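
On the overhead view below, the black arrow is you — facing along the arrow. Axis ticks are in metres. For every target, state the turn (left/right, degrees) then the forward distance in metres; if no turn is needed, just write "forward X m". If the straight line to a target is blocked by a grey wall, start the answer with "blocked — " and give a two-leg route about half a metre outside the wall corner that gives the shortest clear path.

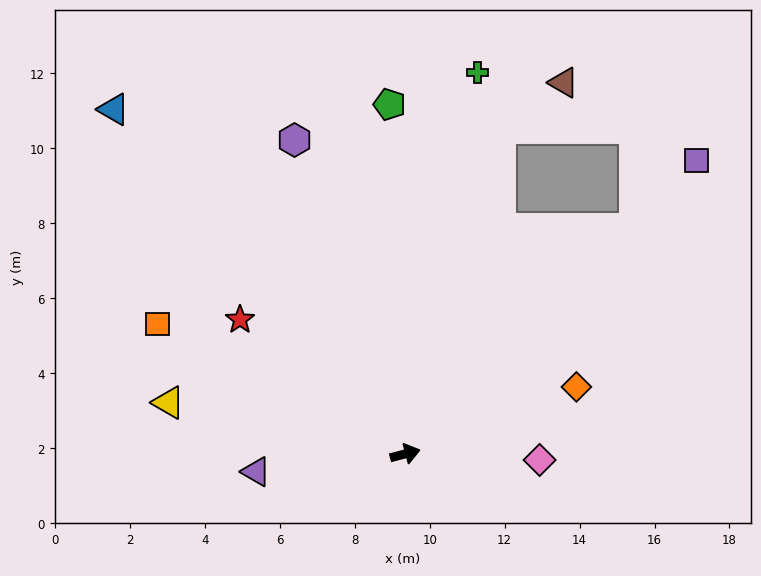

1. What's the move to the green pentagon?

turn left 78°, forward 9.3 m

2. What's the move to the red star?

turn left 126°, forward 5.7 m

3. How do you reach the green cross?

turn left 65°, forward 10.4 m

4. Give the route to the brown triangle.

blocked — turn left 59°, forward 9.1 m, then turn right 38°, forward 2.1 m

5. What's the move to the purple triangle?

turn left 172°, forward 4.0 m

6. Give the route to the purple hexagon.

turn left 95°, forward 8.9 m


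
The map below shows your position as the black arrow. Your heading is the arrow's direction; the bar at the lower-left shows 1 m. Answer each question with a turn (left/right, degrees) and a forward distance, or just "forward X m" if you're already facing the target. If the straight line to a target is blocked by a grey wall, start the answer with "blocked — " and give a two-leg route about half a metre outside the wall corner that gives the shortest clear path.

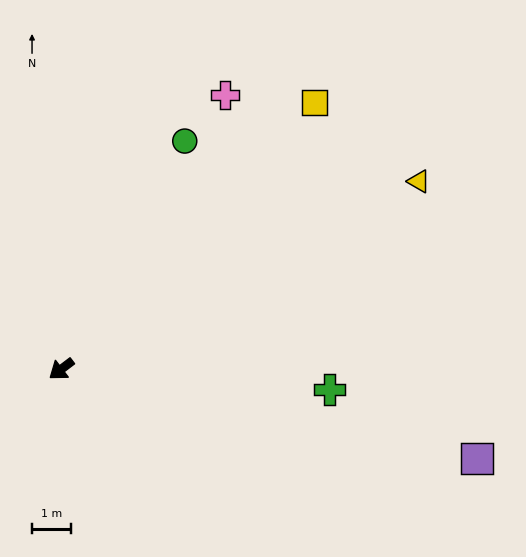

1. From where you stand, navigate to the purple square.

turn left 131°, forward 11.0 m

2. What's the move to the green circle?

turn right 156°, forward 6.7 m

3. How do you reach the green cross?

turn left 138°, forward 7.0 m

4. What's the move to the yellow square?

turn right 171°, forward 9.5 m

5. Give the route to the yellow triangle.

turn left 170°, forward 10.4 m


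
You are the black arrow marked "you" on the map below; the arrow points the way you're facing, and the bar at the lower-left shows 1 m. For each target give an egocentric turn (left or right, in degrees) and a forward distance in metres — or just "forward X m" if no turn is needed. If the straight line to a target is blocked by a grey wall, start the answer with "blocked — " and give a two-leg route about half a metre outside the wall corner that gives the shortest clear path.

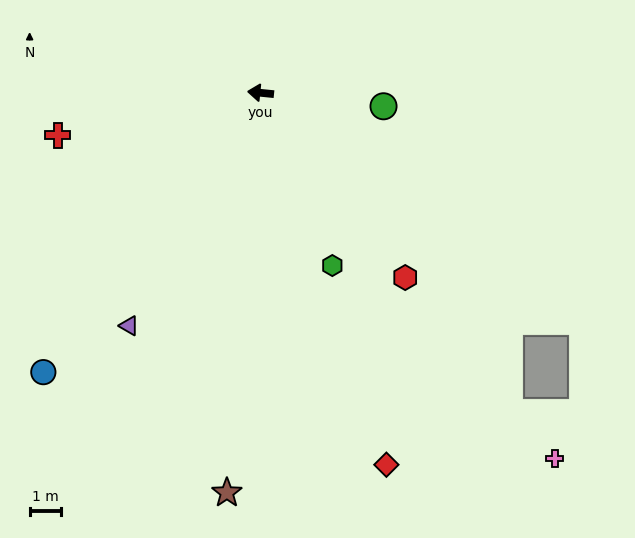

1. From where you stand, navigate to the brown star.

turn left 91°, forward 13.0 m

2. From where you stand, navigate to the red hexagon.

turn left 134°, forward 7.6 m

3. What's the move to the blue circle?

turn left 58°, forward 11.4 m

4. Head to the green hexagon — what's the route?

turn left 118°, forward 6.0 m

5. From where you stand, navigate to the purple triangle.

turn left 66°, forward 8.7 m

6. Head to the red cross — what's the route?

turn left 18°, forward 6.7 m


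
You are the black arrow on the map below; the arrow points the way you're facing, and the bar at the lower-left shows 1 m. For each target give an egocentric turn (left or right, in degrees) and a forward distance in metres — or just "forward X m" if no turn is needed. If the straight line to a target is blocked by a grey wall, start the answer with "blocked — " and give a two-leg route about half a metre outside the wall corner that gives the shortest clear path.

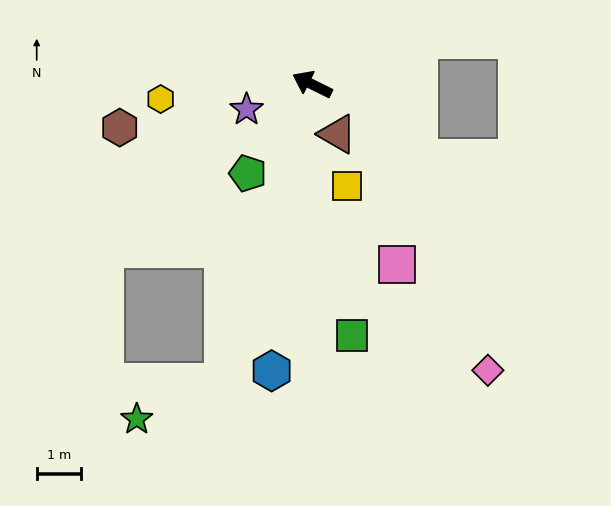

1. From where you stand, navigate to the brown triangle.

turn left 143°, forward 1.3 m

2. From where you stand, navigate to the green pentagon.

turn left 80°, forward 2.5 m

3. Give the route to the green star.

blocked — turn left 100°, forward 7.0 m, then turn right 50°, forward 2.1 m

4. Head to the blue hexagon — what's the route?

turn left 108°, forward 6.5 m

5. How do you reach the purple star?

turn left 47°, forward 1.6 m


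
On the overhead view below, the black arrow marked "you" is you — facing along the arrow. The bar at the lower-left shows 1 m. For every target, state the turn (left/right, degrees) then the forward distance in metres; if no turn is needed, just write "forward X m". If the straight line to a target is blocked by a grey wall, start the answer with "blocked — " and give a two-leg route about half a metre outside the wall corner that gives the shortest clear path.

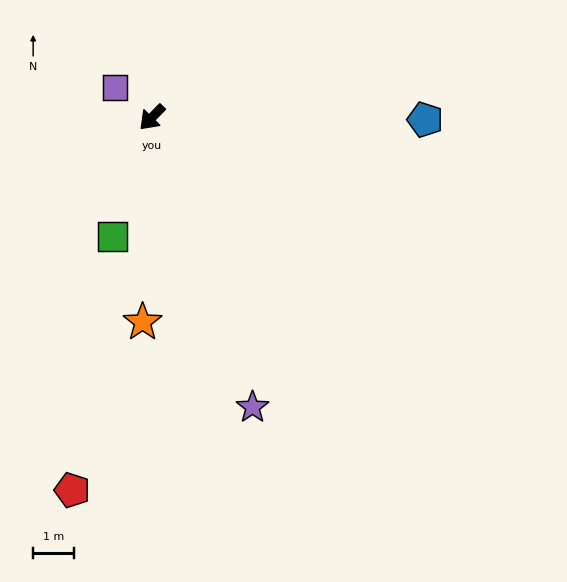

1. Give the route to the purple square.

turn right 85°, forward 1.2 m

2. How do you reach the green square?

turn left 26°, forward 3.1 m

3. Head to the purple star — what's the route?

turn left 64°, forward 7.6 m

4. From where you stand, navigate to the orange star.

turn left 42°, forward 5.0 m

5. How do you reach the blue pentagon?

turn left 134°, forward 6.7 m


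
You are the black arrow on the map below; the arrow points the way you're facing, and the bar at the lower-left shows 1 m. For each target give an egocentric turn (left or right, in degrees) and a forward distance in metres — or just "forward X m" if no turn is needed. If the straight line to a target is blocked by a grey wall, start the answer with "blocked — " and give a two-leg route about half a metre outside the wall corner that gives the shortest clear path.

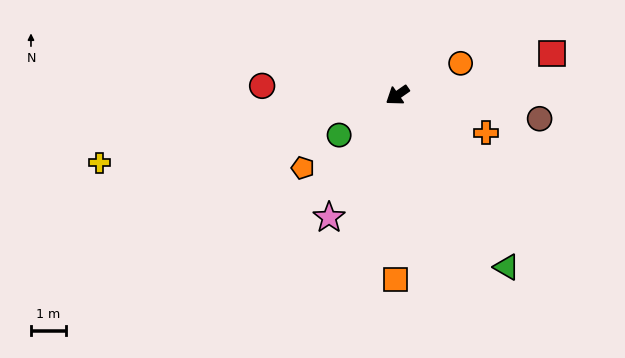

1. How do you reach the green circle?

forward 2.0 m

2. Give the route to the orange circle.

turn left 172°, forward 2.0 m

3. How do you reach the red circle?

turn right 39°, forward 3.9 m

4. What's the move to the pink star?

turn left 26°, forward 4.0 m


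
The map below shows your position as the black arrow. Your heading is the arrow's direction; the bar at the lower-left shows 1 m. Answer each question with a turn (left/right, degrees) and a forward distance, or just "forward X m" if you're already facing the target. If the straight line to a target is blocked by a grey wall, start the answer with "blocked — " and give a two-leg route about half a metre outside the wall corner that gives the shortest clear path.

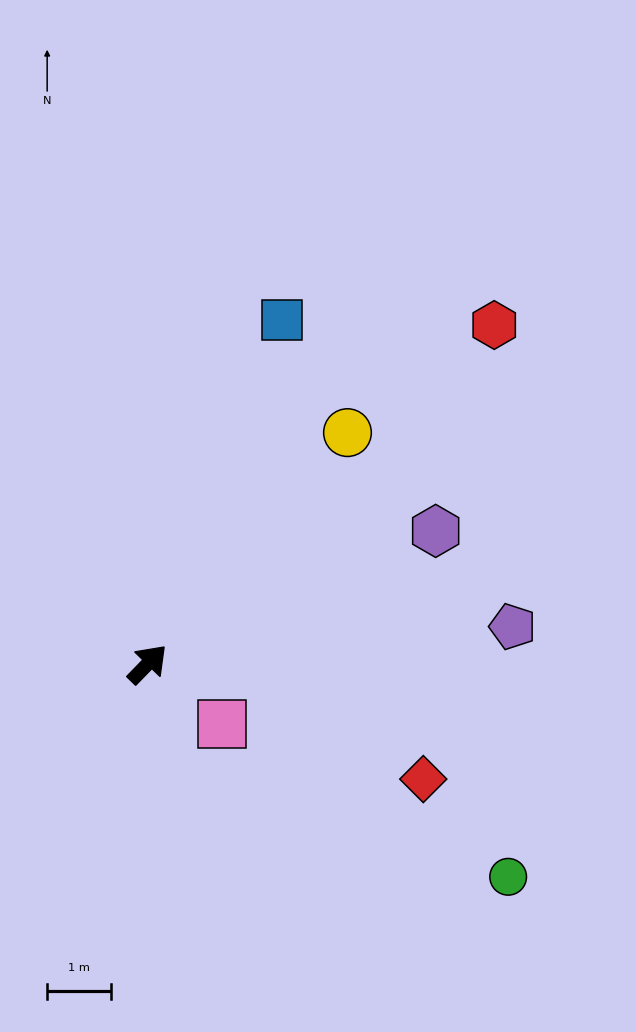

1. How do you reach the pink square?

turn right 85°, forward 1.5 m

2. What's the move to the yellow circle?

turn left 3°, forward 4.8 m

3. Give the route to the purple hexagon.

turn right 21°, forward 5.0 m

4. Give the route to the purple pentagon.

turn right 40°, forward 5.8 m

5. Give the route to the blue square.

turn left 23°, forward 5.8 m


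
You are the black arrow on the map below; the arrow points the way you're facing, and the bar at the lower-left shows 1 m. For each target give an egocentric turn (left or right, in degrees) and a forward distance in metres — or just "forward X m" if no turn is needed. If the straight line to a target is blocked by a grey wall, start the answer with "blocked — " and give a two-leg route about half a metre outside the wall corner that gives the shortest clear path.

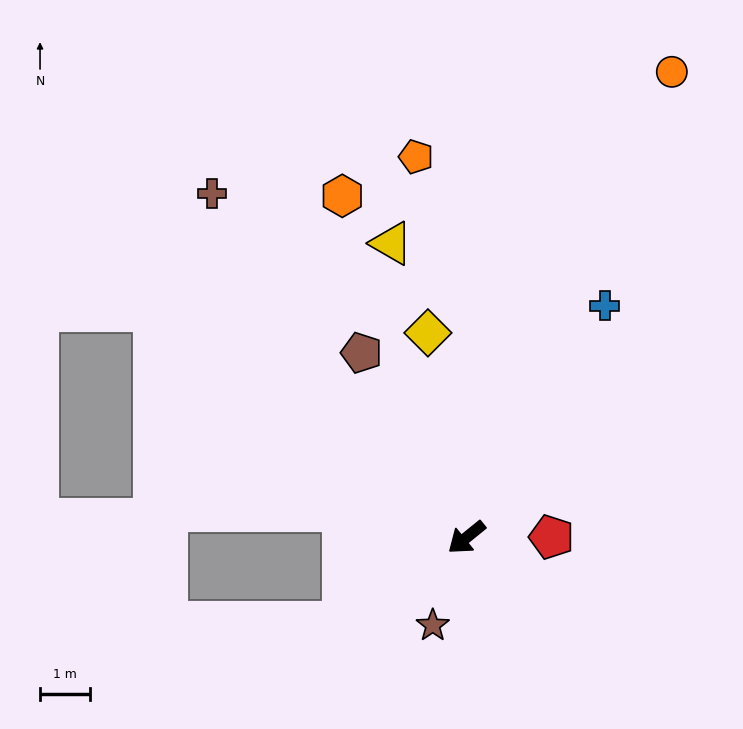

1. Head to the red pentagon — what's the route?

turn left 141°, forward 1.7 m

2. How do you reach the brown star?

turn left 30°, forward 1.9 m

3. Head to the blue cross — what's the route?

turn right 160°, forward 5.4 m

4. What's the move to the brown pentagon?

turn right 99°, forward 4.2 m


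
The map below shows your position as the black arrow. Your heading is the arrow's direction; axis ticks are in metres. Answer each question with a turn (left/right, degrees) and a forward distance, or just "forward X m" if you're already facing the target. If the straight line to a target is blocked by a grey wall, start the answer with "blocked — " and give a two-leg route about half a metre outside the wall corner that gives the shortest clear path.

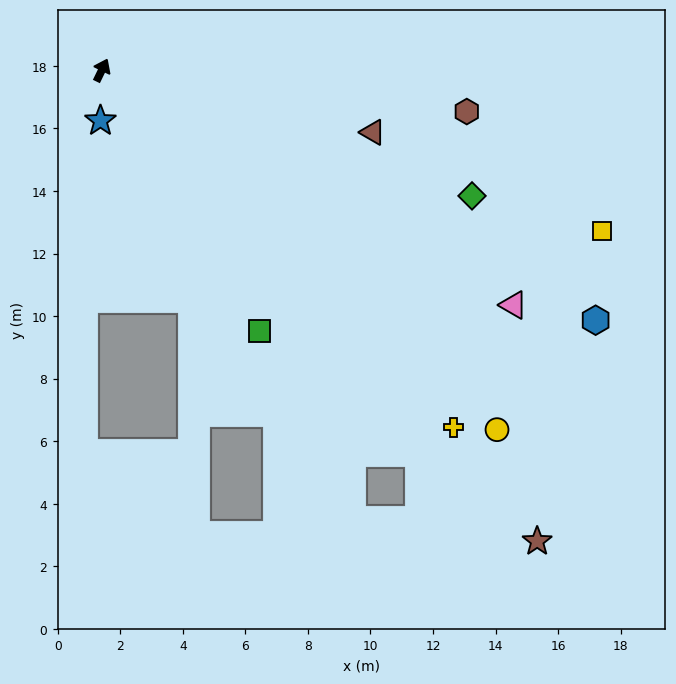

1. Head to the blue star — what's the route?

turn right 156°, forward 1.6 m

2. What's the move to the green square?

turn right 123°, forward 9.7 m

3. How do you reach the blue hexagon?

turn right 91°, forward 17.7 m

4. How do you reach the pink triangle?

turn right 94°, forward 15.1 m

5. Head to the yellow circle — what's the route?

turn right 106°, forward 17.1 m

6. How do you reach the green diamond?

turn right 83°, forward 12.5 m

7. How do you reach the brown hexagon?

turn right 71°, forward 11.7 m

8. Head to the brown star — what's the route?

turn right 111°, forward 20.5 m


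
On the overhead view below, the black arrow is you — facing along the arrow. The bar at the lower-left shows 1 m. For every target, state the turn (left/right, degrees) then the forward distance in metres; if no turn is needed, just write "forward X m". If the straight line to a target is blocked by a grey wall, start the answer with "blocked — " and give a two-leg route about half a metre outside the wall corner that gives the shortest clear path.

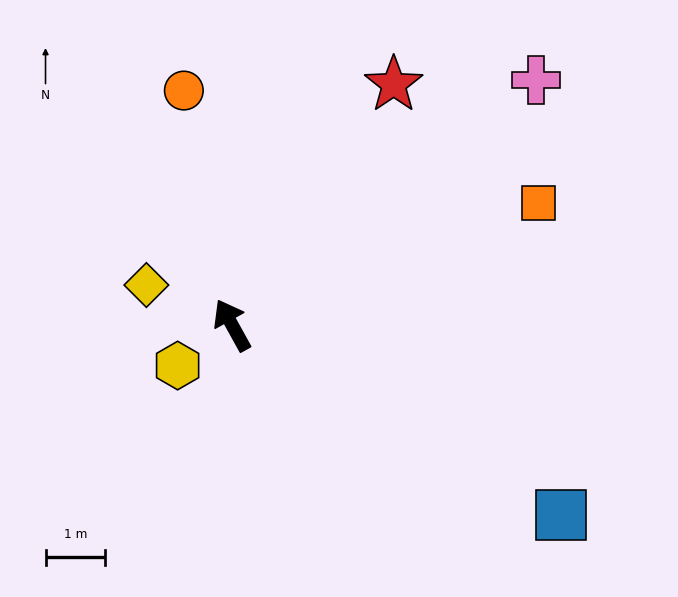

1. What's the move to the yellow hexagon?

turn left 98°, forward 1.1 m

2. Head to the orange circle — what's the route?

turn right 17°, forward 4.0 m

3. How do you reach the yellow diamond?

turn left 36°, forward 1.6 m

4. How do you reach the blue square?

turn right 149°, forward 6.4 m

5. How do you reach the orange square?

turn right 97°, forward 5.5 m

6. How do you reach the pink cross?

turn right 80°, forward 6.5 m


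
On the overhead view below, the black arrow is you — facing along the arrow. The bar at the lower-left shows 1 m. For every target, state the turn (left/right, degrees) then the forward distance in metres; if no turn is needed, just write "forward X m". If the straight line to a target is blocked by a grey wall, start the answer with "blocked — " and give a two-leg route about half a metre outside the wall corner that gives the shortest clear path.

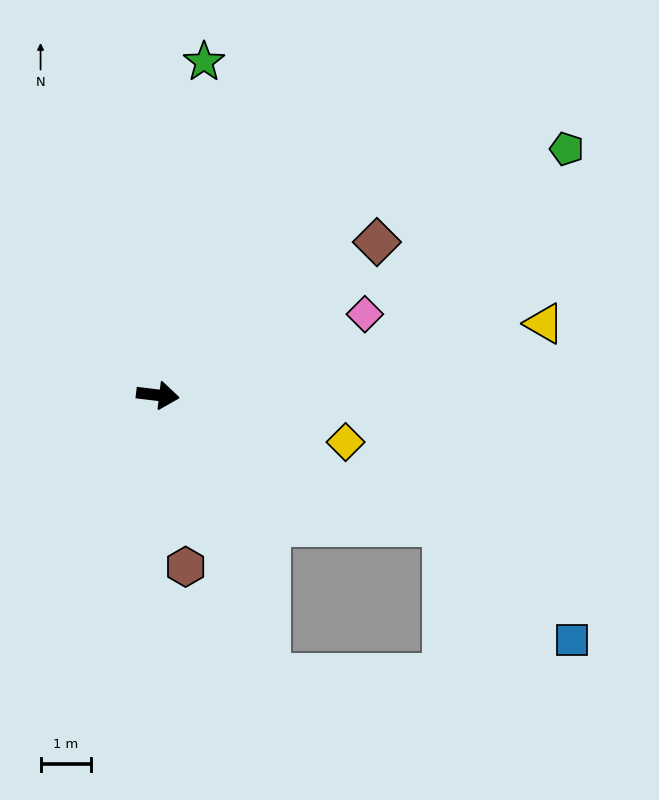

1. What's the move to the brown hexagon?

turn right 74°, forward 3.5 m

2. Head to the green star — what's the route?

turn left 89°, forward 6.7 m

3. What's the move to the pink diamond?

turn left 28°, forward 4.4 m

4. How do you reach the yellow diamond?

turn right 7°, forward 3.8 m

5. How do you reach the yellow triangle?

turn left 17°, forward 7.8 m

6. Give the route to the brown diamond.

turn left 42°, forward 5.3 m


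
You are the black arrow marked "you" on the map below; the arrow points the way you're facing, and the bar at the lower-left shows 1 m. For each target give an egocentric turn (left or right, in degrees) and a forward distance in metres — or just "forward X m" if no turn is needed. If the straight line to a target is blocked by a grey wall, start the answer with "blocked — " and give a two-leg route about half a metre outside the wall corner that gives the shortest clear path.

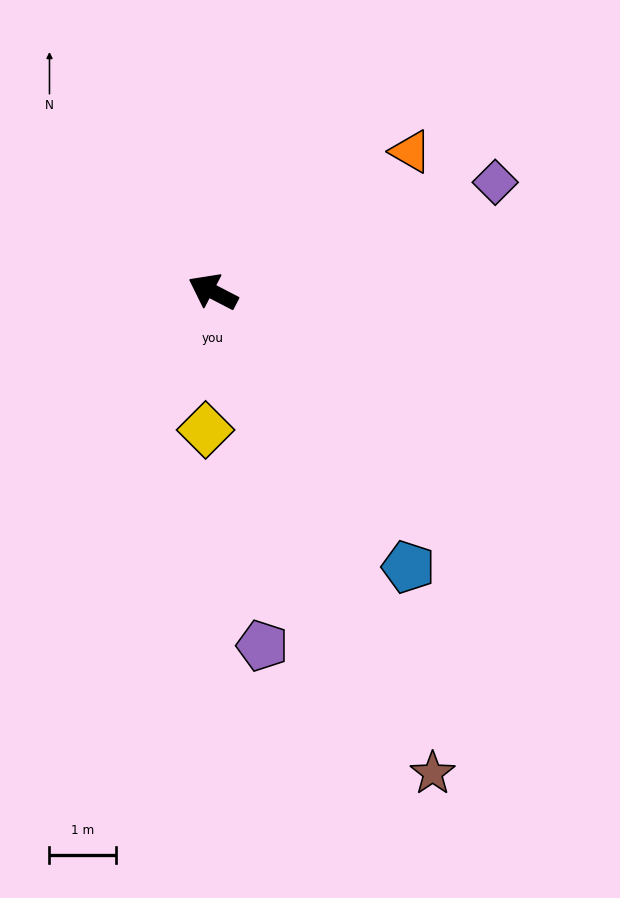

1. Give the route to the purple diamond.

turn right 131°, forward 4.5 m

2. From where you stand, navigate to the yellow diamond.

turn left 114°, forward 2.1 m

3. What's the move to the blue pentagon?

turn left 153°, forward 5.1 m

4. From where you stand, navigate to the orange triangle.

turn right 117°, forward 3.6 m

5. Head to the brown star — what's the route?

turn left 142°, forward 8.0 m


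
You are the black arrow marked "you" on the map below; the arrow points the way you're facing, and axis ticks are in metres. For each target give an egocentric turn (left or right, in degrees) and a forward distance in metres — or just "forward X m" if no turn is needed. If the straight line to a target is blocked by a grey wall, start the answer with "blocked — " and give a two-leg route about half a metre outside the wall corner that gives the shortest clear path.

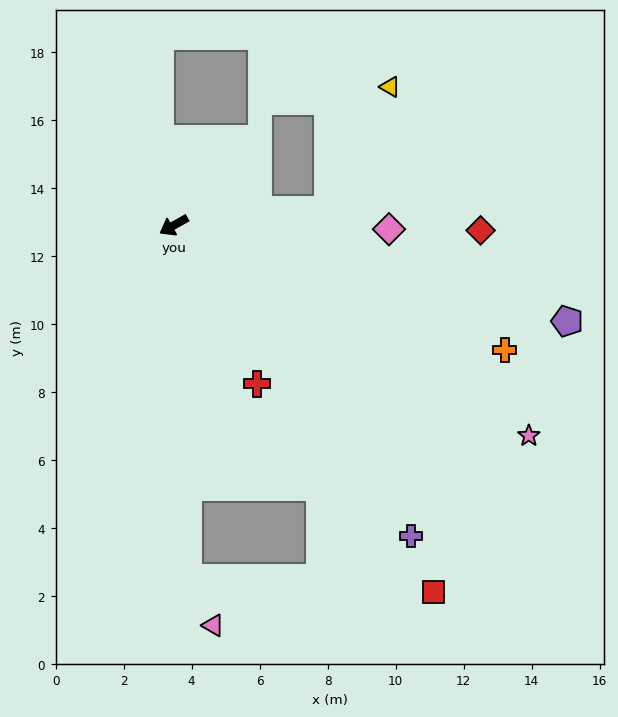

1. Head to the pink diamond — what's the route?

turn left 150°, forward 6.3 m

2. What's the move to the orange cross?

turn left 130°, forward 10.4 m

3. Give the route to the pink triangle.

blocked — turn left 63°, forward 10.4 m, then turn left 26°, forward 1.6 m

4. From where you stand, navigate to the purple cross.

turn left 98°, forward 11.5 m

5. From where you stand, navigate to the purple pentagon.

turn left 137°, forward 11.9 m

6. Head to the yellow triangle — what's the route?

blocked — turn left 156°, forward 4.6 m, then turn left 58°, forward 4.1 m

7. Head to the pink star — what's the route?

turn left 120°, forward 12.1 m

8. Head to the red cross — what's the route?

turn left 88°, forward 5.3 m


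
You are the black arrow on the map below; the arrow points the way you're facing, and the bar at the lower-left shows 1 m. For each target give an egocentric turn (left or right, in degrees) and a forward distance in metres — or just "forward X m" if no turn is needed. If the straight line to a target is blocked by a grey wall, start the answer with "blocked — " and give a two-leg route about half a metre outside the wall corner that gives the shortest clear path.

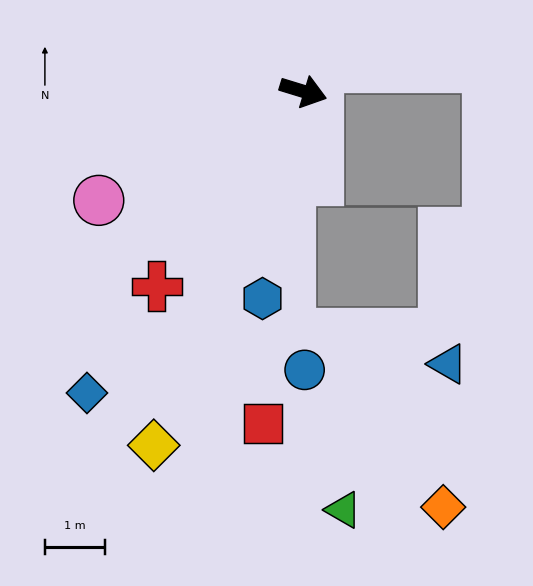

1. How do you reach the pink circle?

turn right 135°, forward 3.9 m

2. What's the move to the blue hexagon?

turn right 84°, forward 3.5 m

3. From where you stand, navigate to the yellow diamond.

turn right 96°, forward 6.4 m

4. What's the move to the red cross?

turn right 110°, forward 4.1 m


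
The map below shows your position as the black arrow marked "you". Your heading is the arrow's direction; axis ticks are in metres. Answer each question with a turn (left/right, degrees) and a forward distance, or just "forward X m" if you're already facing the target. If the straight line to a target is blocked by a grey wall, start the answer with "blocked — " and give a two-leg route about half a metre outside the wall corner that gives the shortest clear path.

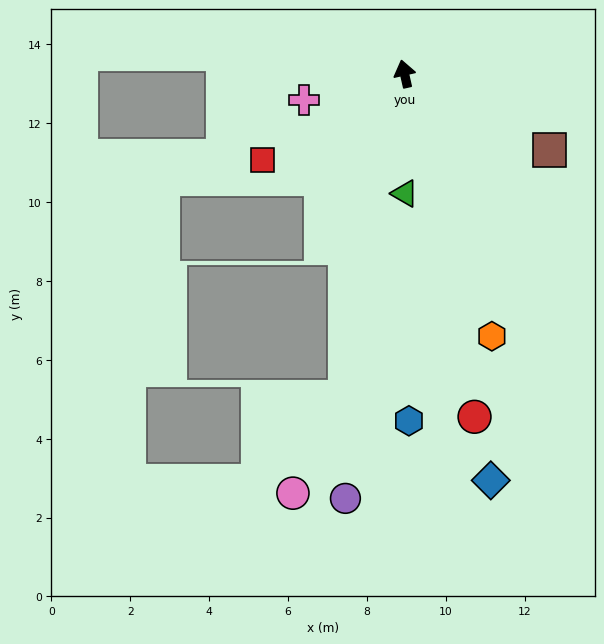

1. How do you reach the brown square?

turn right 130°, forward 4.2 m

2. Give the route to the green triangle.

turn left 167°, forward 3.0 m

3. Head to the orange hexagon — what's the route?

turn right 174°, forward 7.0 m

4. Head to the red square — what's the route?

turn left 108°, forward 4.2 m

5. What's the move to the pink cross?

turn left 92°, forward 2.6 m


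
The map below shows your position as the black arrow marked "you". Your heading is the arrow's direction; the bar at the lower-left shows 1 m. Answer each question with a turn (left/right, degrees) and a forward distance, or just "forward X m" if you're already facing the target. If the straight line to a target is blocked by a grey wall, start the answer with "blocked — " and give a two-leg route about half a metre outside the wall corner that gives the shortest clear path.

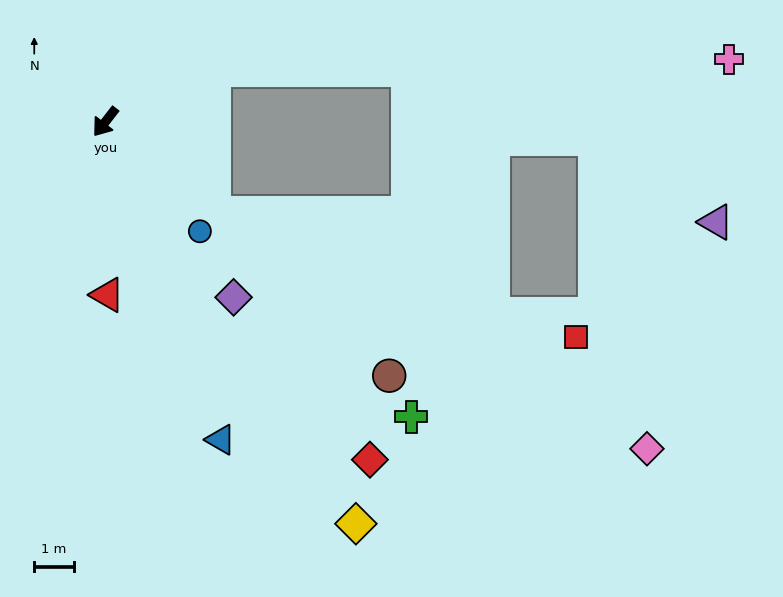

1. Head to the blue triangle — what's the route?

turn left 58°, forward 8.6 m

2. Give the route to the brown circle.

turn left 86°, forward 9.6 m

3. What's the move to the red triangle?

turn left 39°, forward 4.4 m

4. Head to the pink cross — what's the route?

blocked — turn left 153°, forward 3.1 m, then turn right 24°, forward 13.0 m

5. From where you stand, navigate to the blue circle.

turn left 79°, forward 3.7 m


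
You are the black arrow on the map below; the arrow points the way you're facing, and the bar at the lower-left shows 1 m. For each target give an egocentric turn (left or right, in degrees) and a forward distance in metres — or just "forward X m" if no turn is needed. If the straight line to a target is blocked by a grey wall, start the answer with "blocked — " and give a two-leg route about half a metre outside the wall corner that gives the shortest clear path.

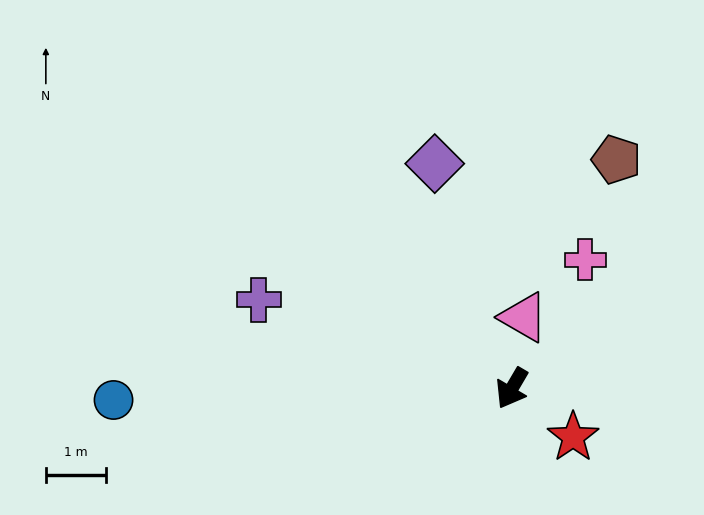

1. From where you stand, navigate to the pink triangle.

turn right 159°, forward 1.2 m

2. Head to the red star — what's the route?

turn left 82°, forward 1.3 m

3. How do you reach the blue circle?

turn right 58°, forward 6.6 m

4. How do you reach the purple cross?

turn right 79°, forward 4.5 m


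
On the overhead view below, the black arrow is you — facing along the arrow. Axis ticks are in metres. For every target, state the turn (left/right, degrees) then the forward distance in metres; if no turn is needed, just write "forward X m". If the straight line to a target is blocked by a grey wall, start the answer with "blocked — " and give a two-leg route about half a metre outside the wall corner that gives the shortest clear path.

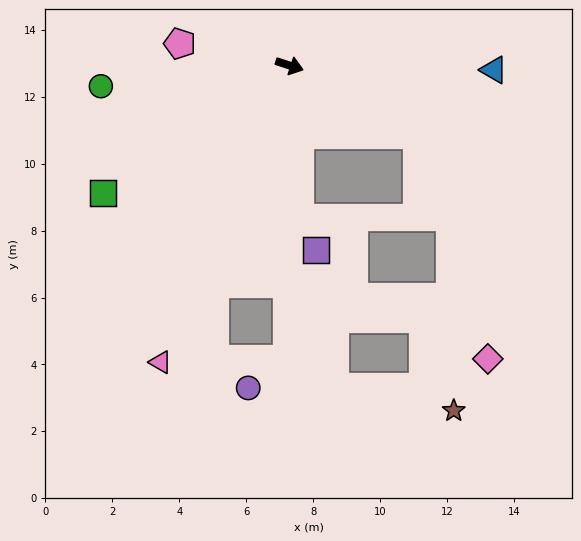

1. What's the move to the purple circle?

blocked — turn right 72°, forward 8.8 m, then turn right 53°, forward 1.4 m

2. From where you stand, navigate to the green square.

turn right 128°, forward 6.8 m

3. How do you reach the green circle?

turn right 156°, forward 5.7 m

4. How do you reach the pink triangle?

turn right 95°, forward 9.7 m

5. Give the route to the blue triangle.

turn left 17°, forward 6.1 m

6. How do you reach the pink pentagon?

turn right 173°, forward 3.3 m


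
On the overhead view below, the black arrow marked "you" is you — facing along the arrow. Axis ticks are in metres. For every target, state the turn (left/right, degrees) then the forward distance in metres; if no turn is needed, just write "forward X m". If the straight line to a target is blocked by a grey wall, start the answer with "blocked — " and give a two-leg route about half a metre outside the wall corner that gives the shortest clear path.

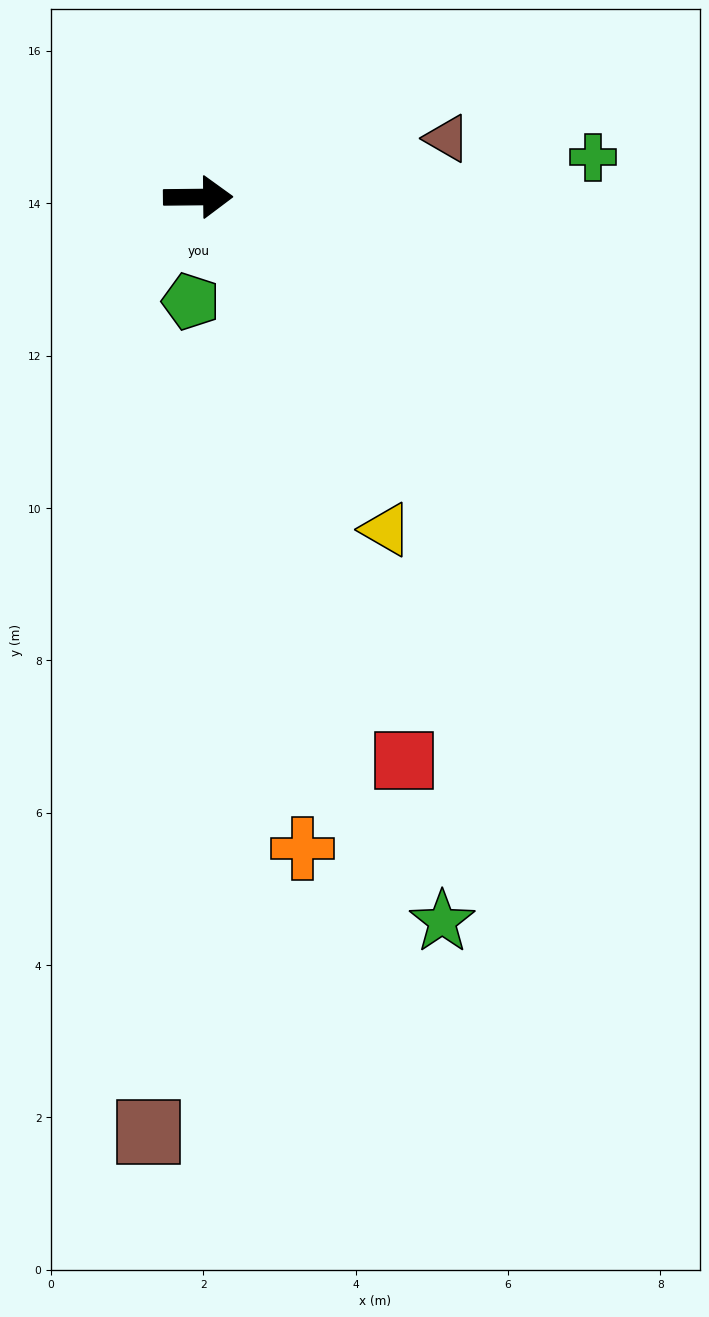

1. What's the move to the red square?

turn right 70°, forward 7.9 m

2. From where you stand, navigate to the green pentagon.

turn right 95°, forward 1.4 m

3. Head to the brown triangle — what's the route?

turn left 13°, forward 3.4 m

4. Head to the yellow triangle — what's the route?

turn right 61°, forward 5.0 m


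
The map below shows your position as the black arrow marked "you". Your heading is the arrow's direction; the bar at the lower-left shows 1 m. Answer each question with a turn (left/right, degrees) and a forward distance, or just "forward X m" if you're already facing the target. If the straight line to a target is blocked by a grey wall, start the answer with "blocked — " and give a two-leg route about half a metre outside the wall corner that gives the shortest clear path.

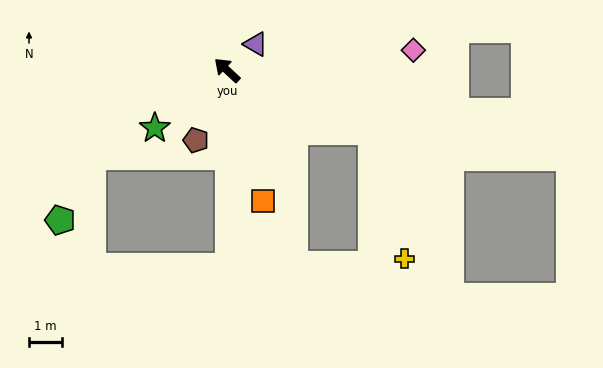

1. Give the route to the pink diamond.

turn right 131°, forward 5.7 m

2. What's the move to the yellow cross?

blocked — turn right 160°, forward 4.8 m, then turn right 53°, forward 4.0 m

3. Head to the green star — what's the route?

turn left 82°, forward 2.8 m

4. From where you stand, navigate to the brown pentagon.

turn left 109°, forward 2.3 m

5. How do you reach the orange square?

turn left 148°, forward 4.1 m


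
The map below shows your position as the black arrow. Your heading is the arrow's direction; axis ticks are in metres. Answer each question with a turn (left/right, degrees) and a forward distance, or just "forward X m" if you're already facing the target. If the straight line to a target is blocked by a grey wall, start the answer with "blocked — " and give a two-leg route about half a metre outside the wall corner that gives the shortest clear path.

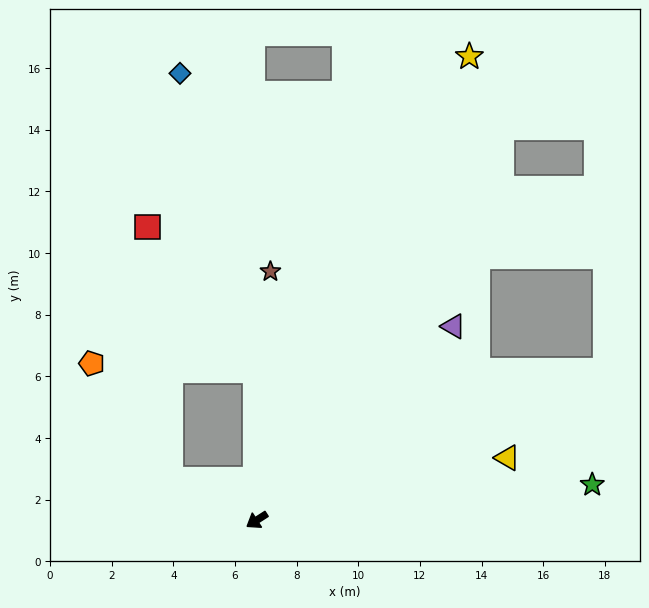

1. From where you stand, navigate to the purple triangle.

turn right 168°, forward 8.9 m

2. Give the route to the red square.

blocked — turn right 122°, forward 4.9 m, then turn left 36°, forward 5.8 m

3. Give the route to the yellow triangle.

turn left 161°, forward 8.4 m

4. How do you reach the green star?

turn left 153°, forward 10.9 m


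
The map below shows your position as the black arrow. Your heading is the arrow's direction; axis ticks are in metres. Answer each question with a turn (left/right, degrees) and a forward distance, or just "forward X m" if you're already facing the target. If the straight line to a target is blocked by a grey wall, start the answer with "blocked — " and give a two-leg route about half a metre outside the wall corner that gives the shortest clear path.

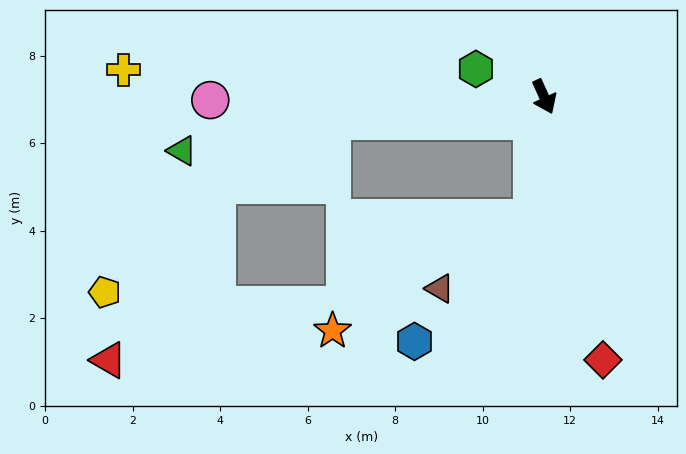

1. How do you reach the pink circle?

turn right 114°, forward 7.6 m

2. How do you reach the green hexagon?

turn right 137°, forward 1.7 m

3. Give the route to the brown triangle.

blocked — turn right 31°, forward 2.8 m, then turn right 46°, forward 2.6 m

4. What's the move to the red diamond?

turn right 12°, forward 6.2 m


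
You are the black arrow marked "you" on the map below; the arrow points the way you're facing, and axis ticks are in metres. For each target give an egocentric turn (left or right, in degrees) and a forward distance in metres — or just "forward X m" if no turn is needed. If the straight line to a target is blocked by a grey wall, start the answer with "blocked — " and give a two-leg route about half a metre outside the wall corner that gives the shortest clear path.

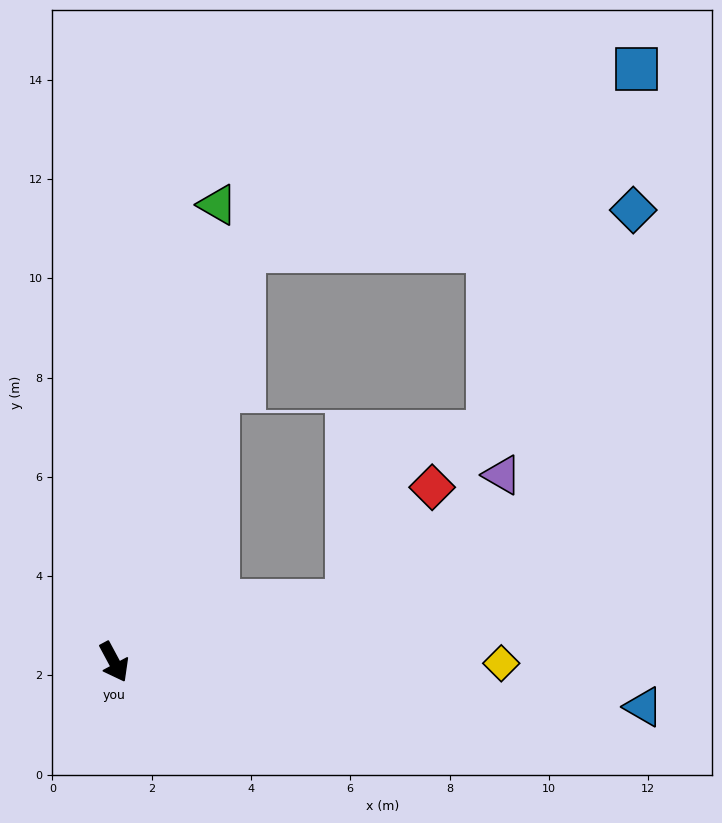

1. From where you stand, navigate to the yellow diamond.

turn left 62°, forward 7.8 m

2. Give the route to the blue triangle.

turn left 57°, forward 10.7 m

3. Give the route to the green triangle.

turn left 139°, forward 9.4 m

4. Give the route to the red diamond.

blocked — turn left 77°, forward 4.8 m, then turn left 38°, forward 2.9 m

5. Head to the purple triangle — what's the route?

blocked — turn left 77°, forward 4.8 m, then turn left 24°, forward 4.0 m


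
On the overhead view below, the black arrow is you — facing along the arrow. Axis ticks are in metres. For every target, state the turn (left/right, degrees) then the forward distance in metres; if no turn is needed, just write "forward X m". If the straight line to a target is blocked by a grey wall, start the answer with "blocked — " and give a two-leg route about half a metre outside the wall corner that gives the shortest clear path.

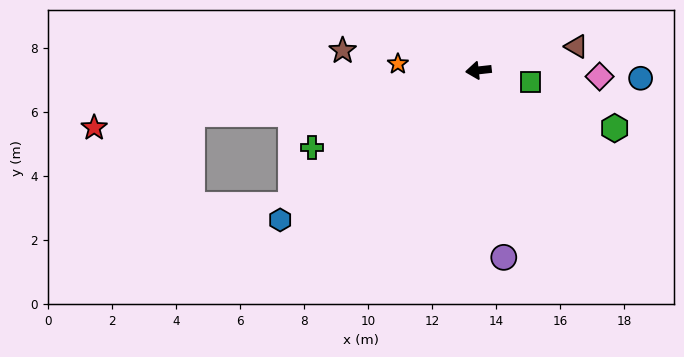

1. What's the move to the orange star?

turn right 11°, forward 2.5 m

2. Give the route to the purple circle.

turn left 91°, forward 5.9 m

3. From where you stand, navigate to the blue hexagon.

turn left 31°, forward 7.8 m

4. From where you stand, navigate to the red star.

turn left 2°, forward 12.1 m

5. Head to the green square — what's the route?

turn left 161°, forward 1.7 m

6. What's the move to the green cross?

turn left 19°, forward 5.7 m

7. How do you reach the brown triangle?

turn right 173°, forward 3.1 m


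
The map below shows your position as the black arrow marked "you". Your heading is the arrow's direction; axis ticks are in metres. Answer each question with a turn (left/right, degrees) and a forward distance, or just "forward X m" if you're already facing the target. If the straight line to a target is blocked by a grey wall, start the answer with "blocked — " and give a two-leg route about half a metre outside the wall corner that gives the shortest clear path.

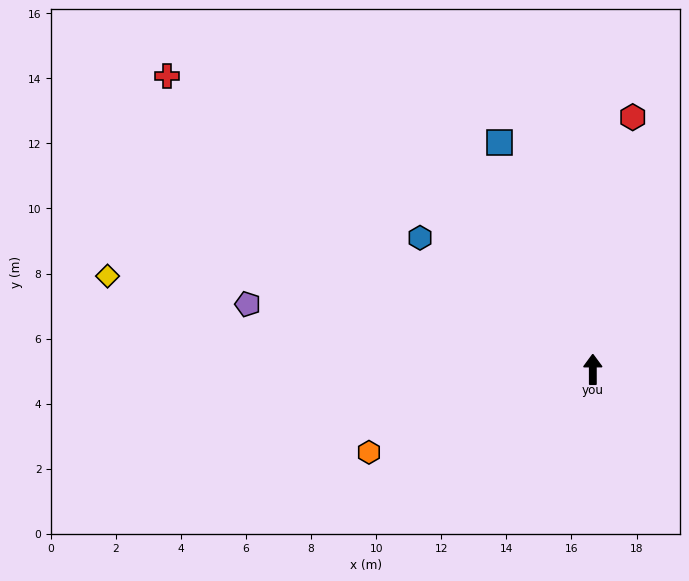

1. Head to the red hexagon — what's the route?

turn right 9°, forward 7.8 m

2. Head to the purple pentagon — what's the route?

turn left 79°, forward 10.8 m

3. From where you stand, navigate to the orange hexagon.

turn left 110°, forward 7.3 m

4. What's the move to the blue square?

turn left 22°, forward 7.5 m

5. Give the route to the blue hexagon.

turn left 53°, forward 6.7 m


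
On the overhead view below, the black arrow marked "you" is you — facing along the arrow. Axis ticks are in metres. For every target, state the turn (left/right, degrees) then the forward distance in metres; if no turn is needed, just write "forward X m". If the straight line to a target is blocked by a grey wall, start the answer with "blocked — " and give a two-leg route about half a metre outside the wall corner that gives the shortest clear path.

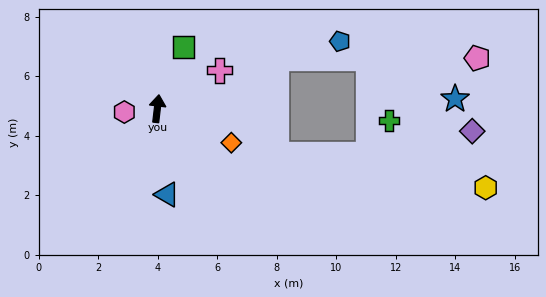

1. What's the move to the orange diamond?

turn right 108°, forward 2.7 m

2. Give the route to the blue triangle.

turn right 167°, forward 2.9 m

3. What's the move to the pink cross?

turn right 52°, forward 2.5 m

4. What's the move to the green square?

turn right 16°, forward 2.2 m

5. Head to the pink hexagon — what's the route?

turn left 103°, forward 1.1 m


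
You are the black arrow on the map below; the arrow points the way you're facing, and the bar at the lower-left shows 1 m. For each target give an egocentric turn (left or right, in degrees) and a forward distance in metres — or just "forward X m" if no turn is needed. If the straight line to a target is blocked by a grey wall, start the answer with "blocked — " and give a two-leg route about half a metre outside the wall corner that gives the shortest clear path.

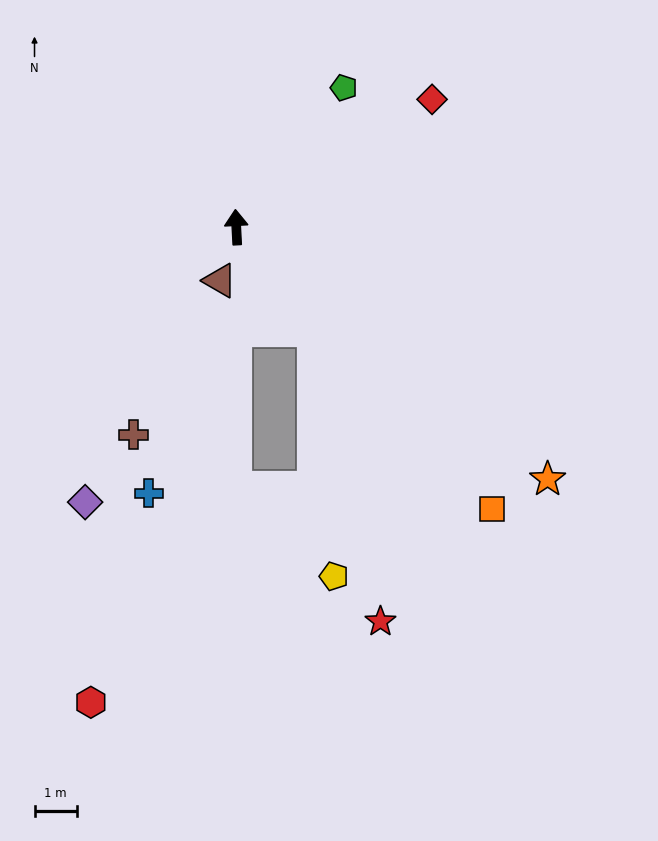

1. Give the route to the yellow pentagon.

blocked — turn right 146°, forward 3.1 m, then turn right 32°, forward 5.9 m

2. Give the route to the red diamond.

turn right 60°, forward 5.6 m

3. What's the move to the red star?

blocked — turn right 146°, forward 3.1 m, then turn right 24°, forward 7.1 m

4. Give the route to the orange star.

turn right 132°, forward 9.5 m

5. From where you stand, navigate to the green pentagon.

turn right 41°, forward 4.2 m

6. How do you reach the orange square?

turn right 141°, forward 9.1 m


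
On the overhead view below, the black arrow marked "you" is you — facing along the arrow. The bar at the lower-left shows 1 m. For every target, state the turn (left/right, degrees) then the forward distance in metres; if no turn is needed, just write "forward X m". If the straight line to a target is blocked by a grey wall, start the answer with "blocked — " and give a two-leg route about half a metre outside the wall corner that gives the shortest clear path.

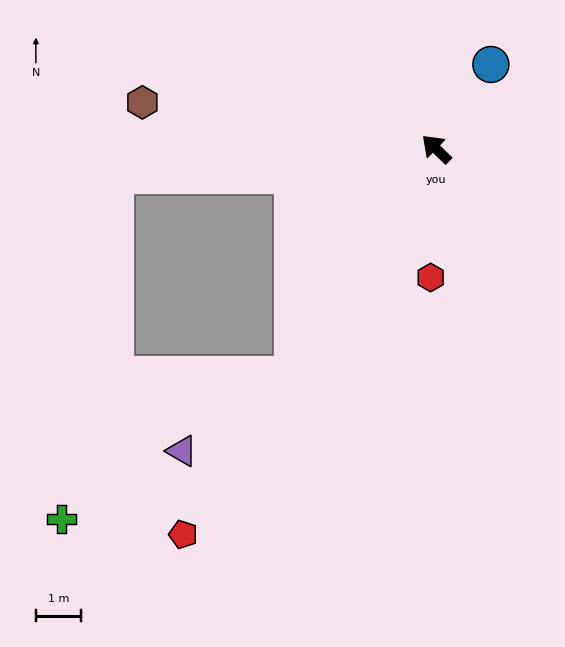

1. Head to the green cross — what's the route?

blocked — turn left 49°, forward 7.2 m, then turn left 76°, forward 7.7 m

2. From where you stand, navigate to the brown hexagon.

turn left 35°, forward 6.6 m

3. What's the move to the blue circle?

turn right 79°, forward 2.2 m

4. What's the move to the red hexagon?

turn left 132°, forward 2.9 m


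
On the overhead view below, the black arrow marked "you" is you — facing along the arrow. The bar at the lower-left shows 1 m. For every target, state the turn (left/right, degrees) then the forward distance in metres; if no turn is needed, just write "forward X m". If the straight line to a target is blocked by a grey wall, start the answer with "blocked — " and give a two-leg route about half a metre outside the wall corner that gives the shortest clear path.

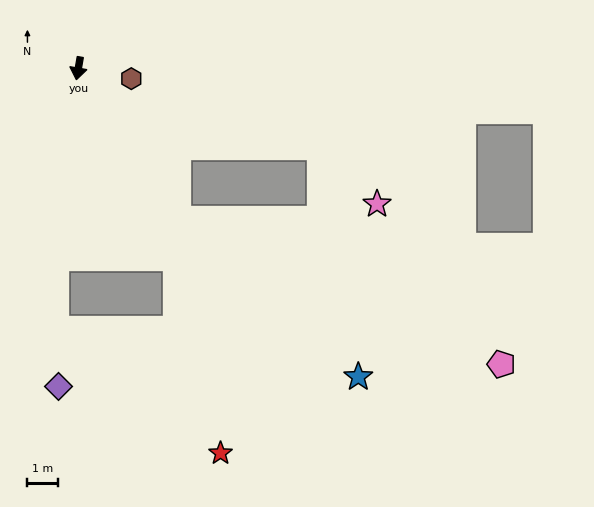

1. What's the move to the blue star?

blocked — turn left 43°, forward 5.8 m, then turn left 16°, forward 7.7 m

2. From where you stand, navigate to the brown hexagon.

turn left 89°, forward 1.7 m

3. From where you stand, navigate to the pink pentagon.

blocked — turn left 43°, forward 5.8 m, then turn left 33°, forward 11.4 m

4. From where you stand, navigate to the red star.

blocked — turn left 37°, forward 6.9 m, then turn right 14°, forward 6.4 m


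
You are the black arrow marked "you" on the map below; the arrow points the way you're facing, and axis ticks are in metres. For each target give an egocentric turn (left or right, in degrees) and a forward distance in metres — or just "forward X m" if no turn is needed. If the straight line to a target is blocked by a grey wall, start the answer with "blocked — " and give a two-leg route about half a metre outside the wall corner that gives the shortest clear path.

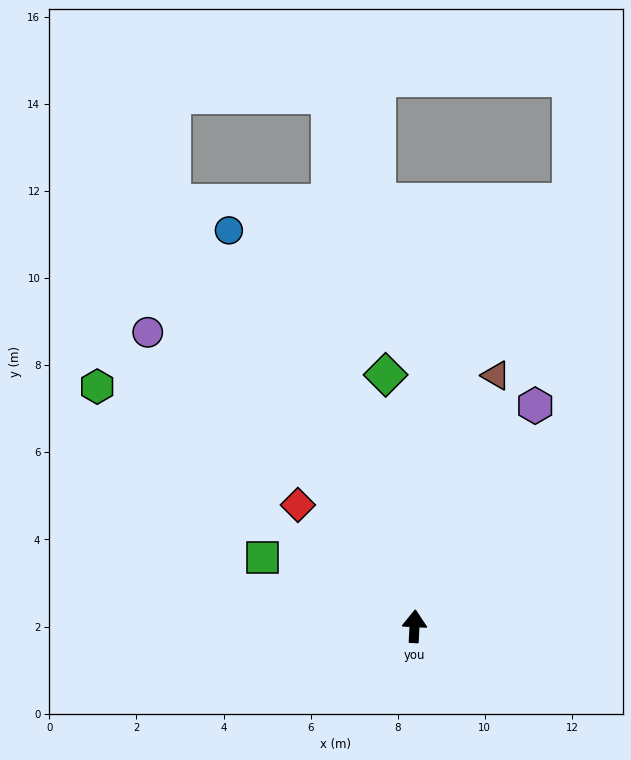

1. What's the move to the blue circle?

turn left 28°, forward 10.0 m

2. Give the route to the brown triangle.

turn right 15°, forward 6.1 m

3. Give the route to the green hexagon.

turn left 56°, forward 9.1 m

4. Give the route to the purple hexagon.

turn right 26°, forward 5.8 m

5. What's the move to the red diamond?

turn left 47°, forward 3.9 m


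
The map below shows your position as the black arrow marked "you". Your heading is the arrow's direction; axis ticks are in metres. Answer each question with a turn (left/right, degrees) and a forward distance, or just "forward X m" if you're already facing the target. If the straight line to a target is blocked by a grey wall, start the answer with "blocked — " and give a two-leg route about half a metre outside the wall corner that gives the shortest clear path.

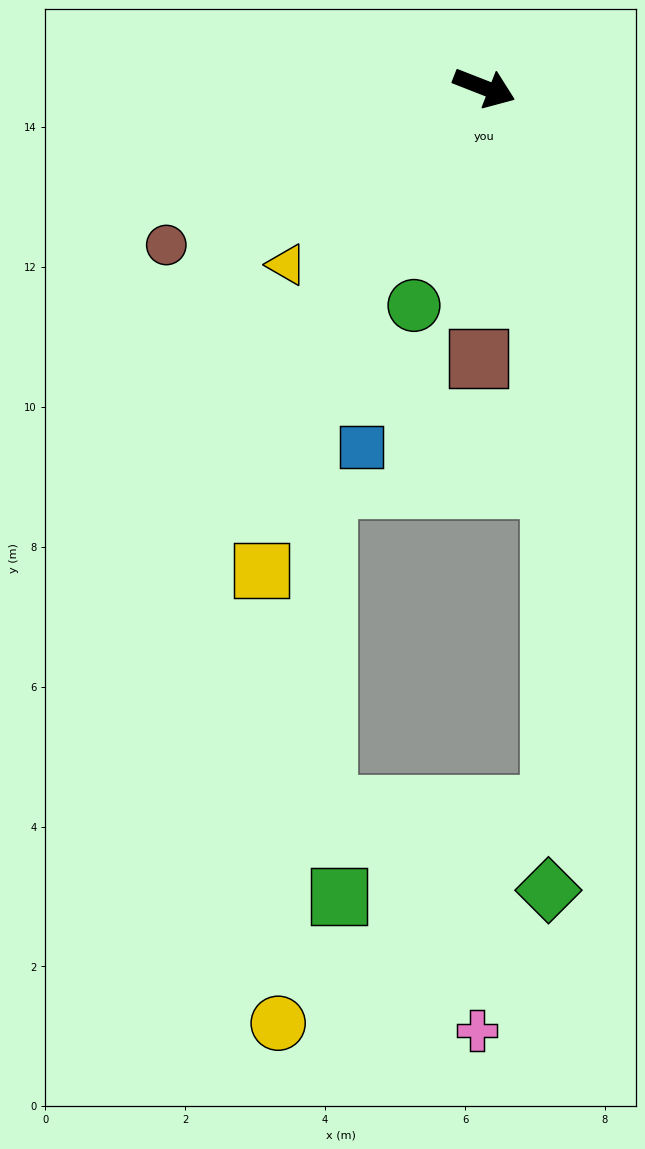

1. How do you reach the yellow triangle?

turn right 117°, forward 3.8 m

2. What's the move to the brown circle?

turn right 132°, forward 5.1 m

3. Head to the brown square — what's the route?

turn right 70°, forward 3.9 m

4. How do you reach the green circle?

turn right 87°, forward 3.3 m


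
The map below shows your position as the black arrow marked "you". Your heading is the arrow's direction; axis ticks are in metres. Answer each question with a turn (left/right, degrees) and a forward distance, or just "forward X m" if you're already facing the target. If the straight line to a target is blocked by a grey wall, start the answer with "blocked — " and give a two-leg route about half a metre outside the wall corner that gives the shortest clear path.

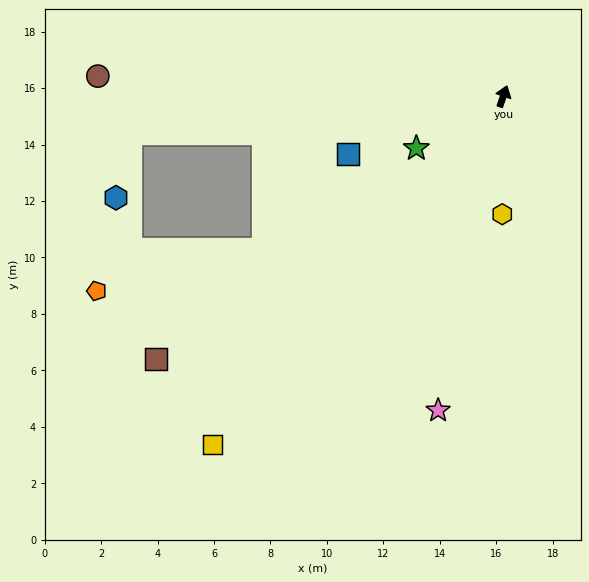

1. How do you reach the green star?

turn left 140°, forward 3.6 m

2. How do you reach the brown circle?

turn left 106°, forward 14.4 m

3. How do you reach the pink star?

turn right 173°, forward 11.4 m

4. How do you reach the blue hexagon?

blocked — turn left 115°, forward 13.3 m, then turn left 71°, forward 2.3 m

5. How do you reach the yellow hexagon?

turn right 162°, forward 4.2 m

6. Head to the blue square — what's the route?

turn left 129°, forward 5.9 m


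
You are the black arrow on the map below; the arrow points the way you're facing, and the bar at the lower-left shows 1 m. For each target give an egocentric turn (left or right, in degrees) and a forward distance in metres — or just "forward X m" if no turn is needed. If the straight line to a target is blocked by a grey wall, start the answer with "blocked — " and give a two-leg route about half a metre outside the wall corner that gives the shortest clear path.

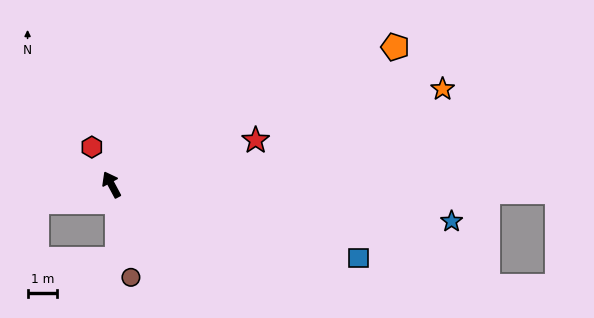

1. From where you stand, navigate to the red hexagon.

forward 1.4 m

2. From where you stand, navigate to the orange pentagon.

turn right 92°, forward 10.6 m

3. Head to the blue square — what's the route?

turn right 135°, forward 8.7 m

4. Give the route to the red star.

turn right 101°, forward 5.1 m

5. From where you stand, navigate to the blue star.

turn right 124°, forward 11.5 m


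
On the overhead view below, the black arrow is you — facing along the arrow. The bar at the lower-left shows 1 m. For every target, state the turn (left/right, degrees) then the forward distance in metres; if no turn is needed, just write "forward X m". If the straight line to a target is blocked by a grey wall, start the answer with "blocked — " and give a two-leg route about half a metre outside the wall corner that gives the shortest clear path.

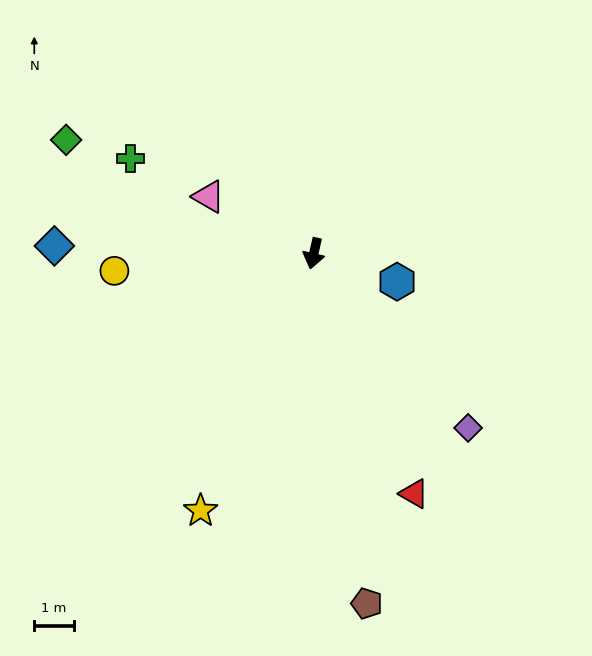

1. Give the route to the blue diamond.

turn right 79°, forward 6.5 m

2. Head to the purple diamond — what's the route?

turn left 54°, forward 5.9 m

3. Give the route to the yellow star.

turn right 11°, forward 7.1 m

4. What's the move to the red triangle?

turn left 35°, forward 6.6 m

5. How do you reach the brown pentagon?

turn left 21°, forward 8.9 m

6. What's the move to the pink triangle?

turn right 106°, forward 3.0 m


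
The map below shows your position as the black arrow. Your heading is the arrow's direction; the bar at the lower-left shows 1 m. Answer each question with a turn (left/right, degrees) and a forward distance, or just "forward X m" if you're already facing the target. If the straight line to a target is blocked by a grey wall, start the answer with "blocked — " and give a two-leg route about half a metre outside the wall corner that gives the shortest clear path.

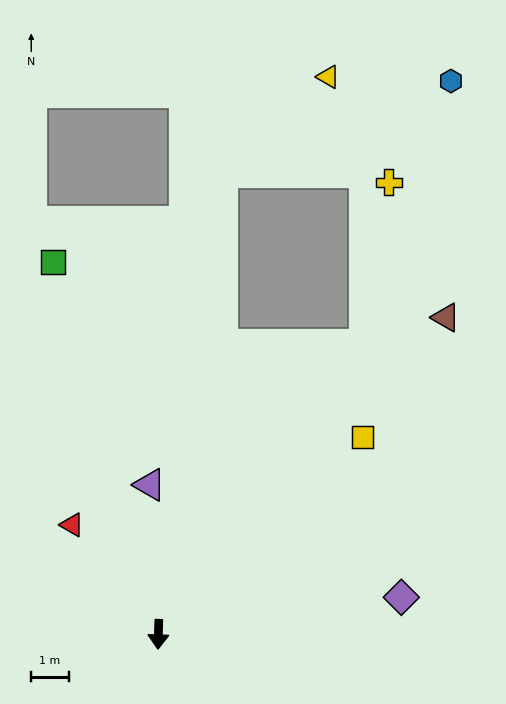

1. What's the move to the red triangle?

turn right 140°, forward 3.7 m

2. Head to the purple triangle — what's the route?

turn right 175°, forward 4.0 m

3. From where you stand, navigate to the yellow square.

turn left 136°, forward 7.6 m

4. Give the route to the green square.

turn right 162°, forward 10.4 m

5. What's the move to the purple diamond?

turn left 100°, forward 6.6 m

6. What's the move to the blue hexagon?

blocked — turn left 146°, forward 9.5 m, then turn left 18°, forward 7.4 m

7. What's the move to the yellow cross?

blocked — turn left 146°, forward 9.5 m, then turn left 27°, forward 4.4 m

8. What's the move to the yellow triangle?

blocked — turn left 174°, forward 12.5 m, then turn right 40°, forward 3.8 m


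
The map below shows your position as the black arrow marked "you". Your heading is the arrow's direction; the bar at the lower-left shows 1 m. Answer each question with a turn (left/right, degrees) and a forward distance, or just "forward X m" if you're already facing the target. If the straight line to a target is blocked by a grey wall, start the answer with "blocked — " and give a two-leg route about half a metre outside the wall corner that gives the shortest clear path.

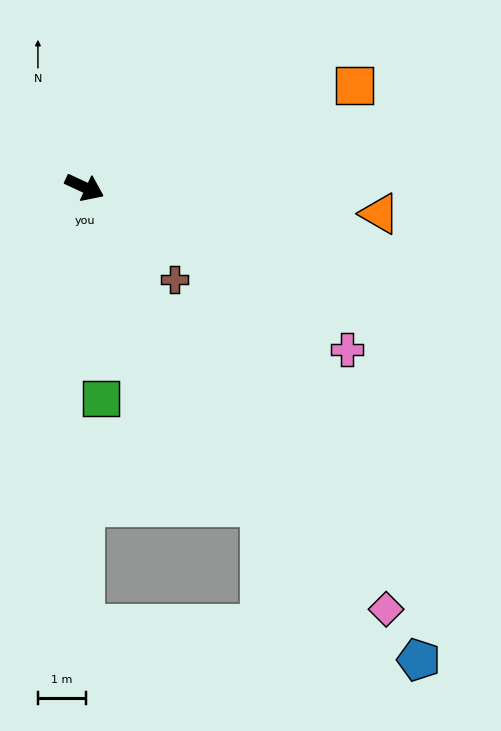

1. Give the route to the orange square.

turn left 46°, forward 6.0 m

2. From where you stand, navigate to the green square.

turn right 61°, forward 4.4 m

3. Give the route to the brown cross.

turn right 21°, forward 2.7 m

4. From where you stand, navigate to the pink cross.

turn right 7°, forward 6.4 m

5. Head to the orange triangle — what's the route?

turn left 20°, forward 6.1 m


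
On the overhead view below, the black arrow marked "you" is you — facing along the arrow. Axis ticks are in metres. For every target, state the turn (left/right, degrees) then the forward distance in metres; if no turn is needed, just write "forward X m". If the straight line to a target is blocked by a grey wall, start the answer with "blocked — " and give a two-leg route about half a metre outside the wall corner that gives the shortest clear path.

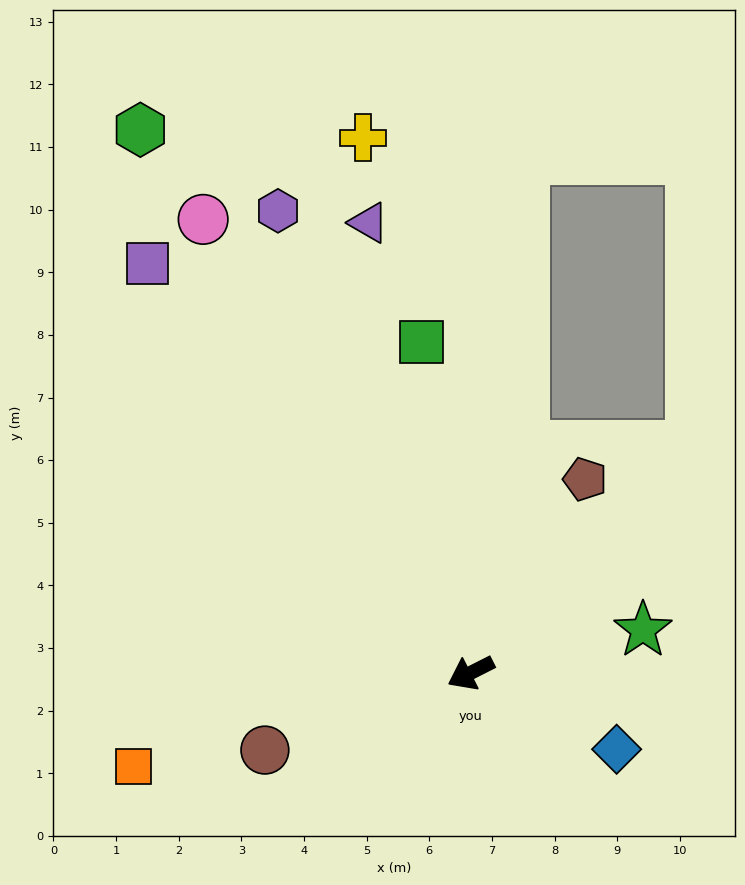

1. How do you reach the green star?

turn left 167°, forward 2.8 m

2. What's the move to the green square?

turn right 108°, forward 5.3 m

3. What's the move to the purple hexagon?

turn right 94°, forward 8.0 m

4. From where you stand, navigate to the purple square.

turn right 79°, forward 8.3 m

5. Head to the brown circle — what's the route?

turn right 6°, forward 3.5 m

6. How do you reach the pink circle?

turn right 86°, forward 8.4 m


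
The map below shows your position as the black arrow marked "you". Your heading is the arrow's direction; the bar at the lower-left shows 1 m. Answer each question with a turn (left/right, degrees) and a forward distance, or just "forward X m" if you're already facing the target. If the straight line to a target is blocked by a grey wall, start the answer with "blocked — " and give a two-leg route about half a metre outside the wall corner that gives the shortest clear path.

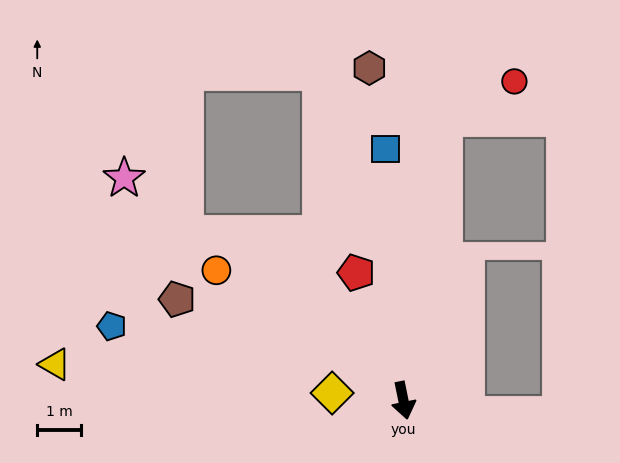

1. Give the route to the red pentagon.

turn right 171°, forward 3.1 m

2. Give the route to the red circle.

blocked — turn left 160°, forward 6.5 m, then turn right 53°, forward 1.8 m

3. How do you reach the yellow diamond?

turn right 108°, forward 1.6 m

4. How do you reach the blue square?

turn left 173°, forward 5.8 m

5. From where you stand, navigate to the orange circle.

turn right 136°, forward 5.2 m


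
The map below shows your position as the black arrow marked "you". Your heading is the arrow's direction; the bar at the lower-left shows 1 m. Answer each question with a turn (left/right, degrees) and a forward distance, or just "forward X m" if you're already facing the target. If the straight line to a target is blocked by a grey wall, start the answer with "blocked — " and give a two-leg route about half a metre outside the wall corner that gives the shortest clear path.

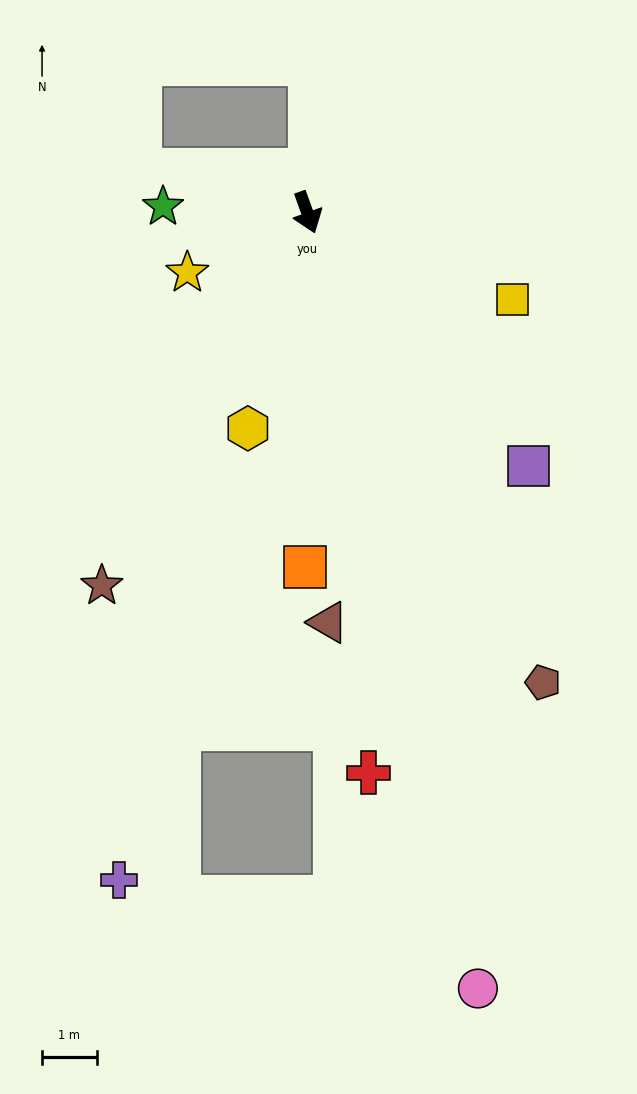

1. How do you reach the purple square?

turn left 21°, forward 6.2 m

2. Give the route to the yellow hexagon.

turn right 35°, forward 4.1 m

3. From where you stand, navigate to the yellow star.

turn right 83°, forward 2.5 m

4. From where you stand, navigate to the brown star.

turn right 49°, forward 7.8 m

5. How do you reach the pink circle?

turn right 7°, forward 14.5 m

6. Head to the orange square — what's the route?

turn right 20°, forward 6.5 m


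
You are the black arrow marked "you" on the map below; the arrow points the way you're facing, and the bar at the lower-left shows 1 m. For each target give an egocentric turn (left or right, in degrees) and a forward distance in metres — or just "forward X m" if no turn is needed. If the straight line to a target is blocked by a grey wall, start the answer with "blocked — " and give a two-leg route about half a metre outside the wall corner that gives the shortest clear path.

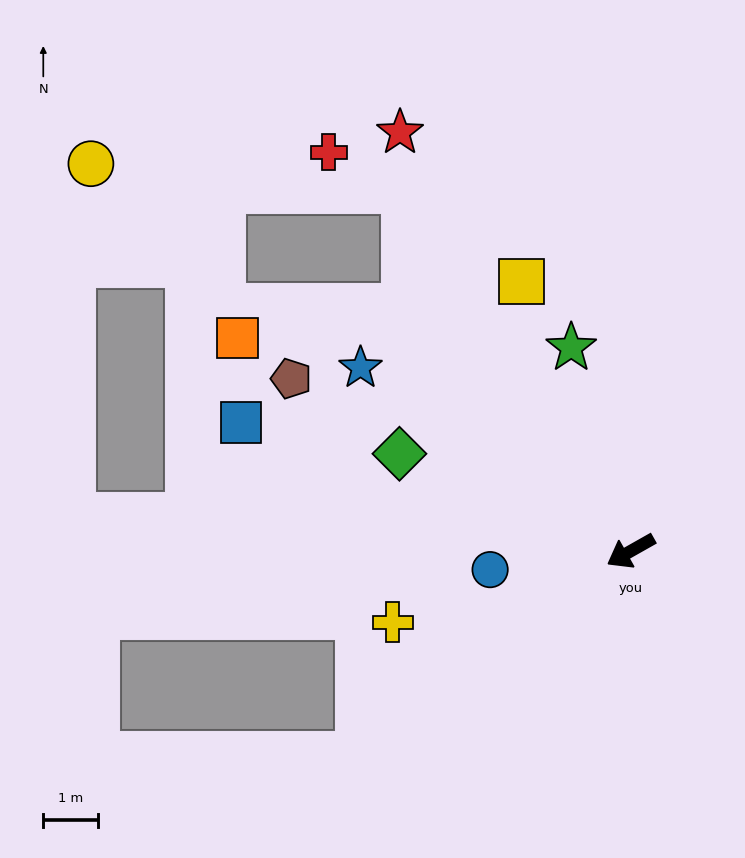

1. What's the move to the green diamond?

turn right 52°, forward 4.6 m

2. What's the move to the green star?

turn right 103°, forward 3.9 m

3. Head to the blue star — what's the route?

turn right 64°, forward 6.0 m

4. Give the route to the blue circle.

turn right 22°, forward 2.6 m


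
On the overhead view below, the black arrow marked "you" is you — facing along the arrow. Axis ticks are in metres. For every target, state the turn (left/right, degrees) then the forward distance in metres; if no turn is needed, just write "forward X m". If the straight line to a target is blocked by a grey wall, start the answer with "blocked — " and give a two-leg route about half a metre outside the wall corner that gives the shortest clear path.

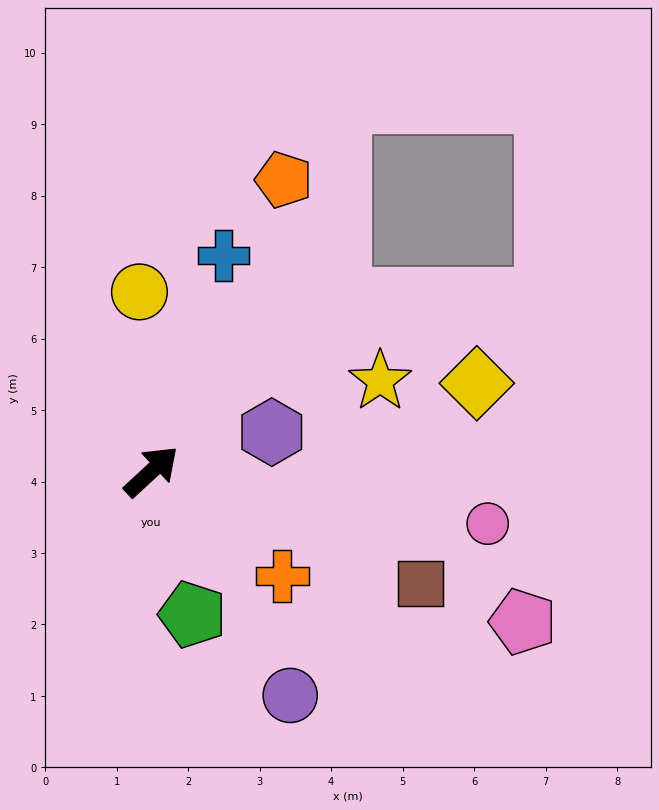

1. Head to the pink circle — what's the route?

turn right 52°, forward 4.8 m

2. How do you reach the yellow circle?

turn left 51°, forward 2.5 m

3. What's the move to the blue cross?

turn left 29°, forward 3.2 m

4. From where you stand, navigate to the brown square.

turn right 65°, forward 4.1 m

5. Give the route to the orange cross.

turn right 81°, forward 2.3 m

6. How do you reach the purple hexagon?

turn right 25°, forward 1.8 m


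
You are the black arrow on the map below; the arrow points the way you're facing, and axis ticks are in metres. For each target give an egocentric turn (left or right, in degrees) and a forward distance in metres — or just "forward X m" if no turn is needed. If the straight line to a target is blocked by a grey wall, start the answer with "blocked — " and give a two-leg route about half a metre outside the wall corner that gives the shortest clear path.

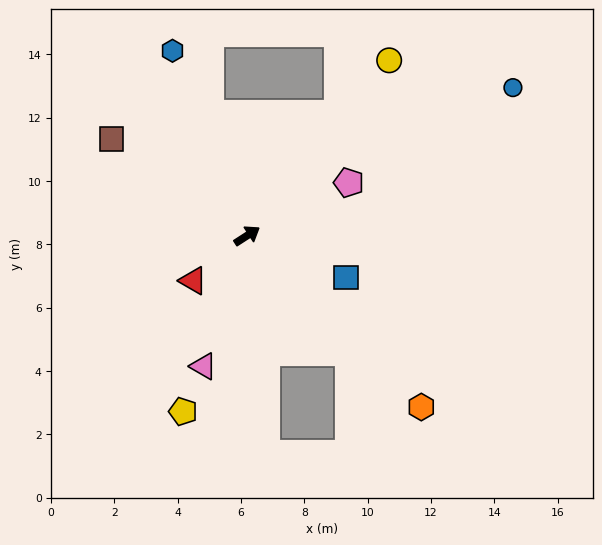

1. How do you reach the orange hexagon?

turn right 77°, forward 7.7 m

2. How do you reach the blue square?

turn right 56°, forward 3.4 m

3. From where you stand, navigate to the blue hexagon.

turn left 79°, forward 6.3 m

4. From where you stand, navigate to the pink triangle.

turn right 141°, forward 4.4 m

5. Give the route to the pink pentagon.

turn right 5°, forward 3.6 m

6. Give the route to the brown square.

turn left 112°, forward 5.3 m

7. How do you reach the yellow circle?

turn left 18°, forward 7.1 m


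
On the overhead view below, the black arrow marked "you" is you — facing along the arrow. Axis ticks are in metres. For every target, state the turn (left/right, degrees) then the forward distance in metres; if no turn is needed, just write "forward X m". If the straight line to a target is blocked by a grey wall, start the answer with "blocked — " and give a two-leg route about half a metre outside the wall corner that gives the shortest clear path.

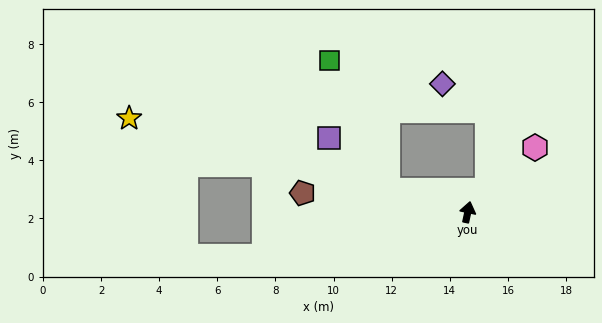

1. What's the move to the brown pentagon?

turn left 96°, forward 5.7 m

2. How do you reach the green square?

blocked — turn left 87°, forward 2.9 m, then turn right 51°, forward 4.9 m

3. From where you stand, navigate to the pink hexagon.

turn right 34°, forward 3.2 m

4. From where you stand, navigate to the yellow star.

turn left 87°, forward 12.1 m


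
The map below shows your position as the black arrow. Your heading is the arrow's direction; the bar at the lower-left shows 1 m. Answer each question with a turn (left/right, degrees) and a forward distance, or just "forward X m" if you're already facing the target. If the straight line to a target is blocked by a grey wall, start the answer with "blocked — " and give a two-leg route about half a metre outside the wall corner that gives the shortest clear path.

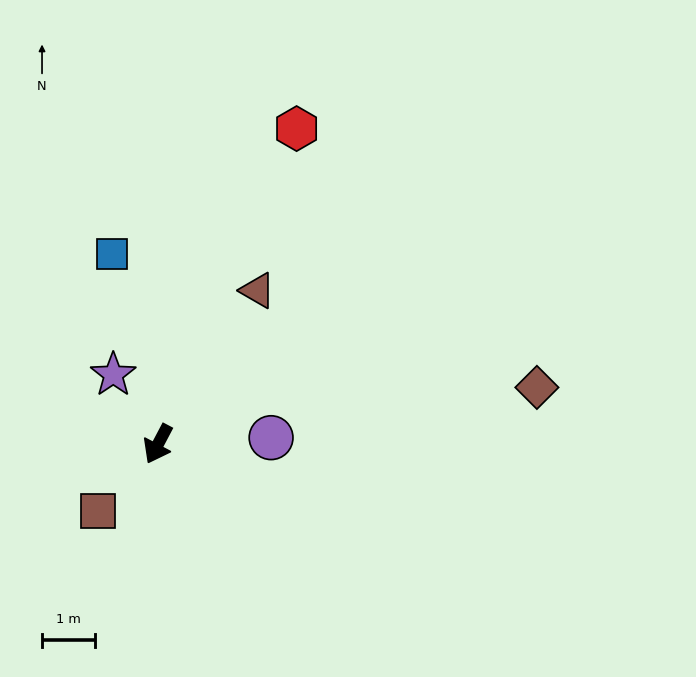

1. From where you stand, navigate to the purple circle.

turn left 121°, forward 2.1 m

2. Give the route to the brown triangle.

turn left 175°, forward 3.5 m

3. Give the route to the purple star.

turn right 119°, forward 1.6 m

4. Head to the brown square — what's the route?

turn right 14°, forward 1.7 m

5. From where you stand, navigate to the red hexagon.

turn right 176°, forward 6.5 m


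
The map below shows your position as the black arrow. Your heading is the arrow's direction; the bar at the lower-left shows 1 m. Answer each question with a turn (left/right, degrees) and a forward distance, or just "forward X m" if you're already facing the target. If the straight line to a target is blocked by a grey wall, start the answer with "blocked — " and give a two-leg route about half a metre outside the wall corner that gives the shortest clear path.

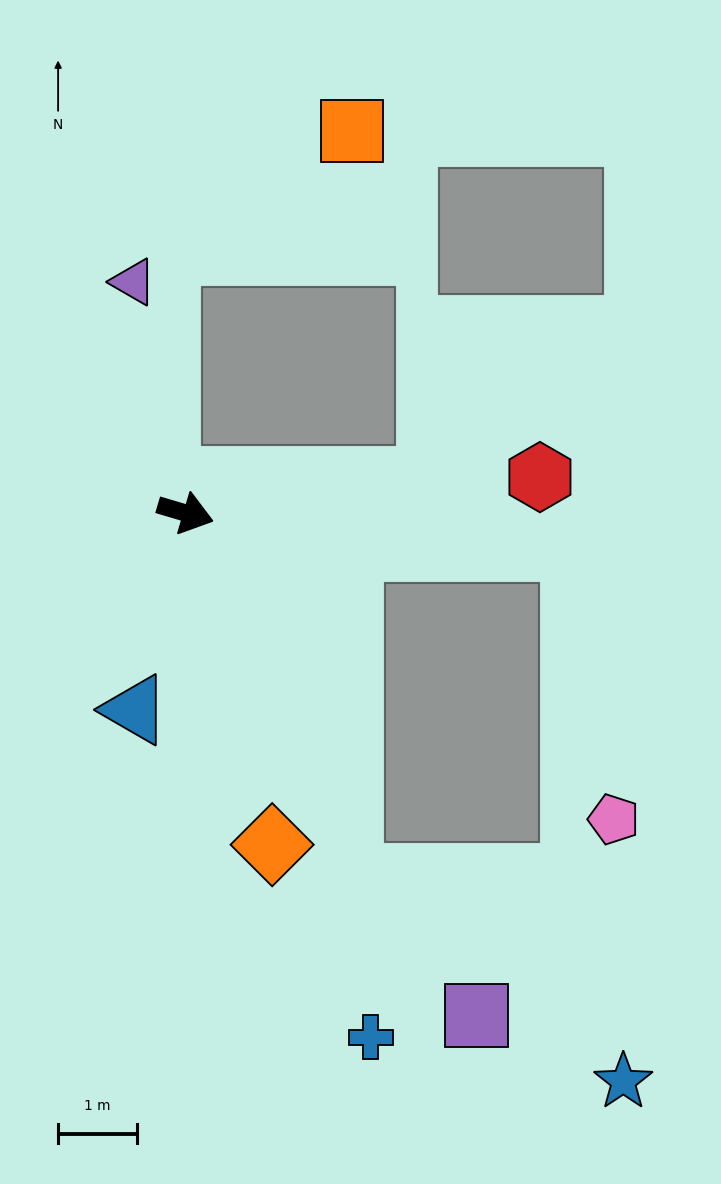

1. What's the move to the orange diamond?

turn right 59°, forward 4.4 m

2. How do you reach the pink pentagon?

blocked — turn left 11°, forward 5.0 m, then turn right 76°, forward 3.5 m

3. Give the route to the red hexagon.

turn left 22°, forward 4.5 m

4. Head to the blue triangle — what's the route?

turn right 88°, forward 2.6 m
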